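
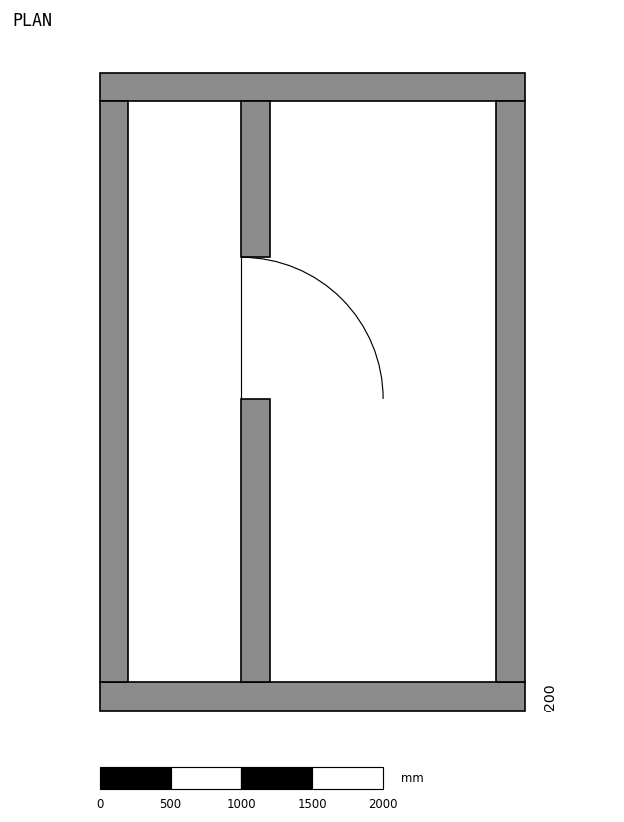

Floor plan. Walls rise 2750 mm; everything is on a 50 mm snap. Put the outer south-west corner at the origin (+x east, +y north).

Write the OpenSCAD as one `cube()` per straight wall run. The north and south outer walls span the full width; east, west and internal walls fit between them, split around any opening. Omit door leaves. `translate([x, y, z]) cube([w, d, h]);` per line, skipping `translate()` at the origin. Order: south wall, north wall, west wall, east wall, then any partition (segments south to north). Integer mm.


cube([3000, 200, 2750]);
translate([0, 4300, 0]) cube([3000, 200, 2750]);
translate([0, 200, 0]) cube([200, 4100, 2750]);
translate([2800, 200, 0]) cube([200, 4100, 2750]);
translate([1000, 200, 0]) cube([200, 2000, 2750]);
translate([1000, 3200, 0]) cube([200, 1100, 2750]);


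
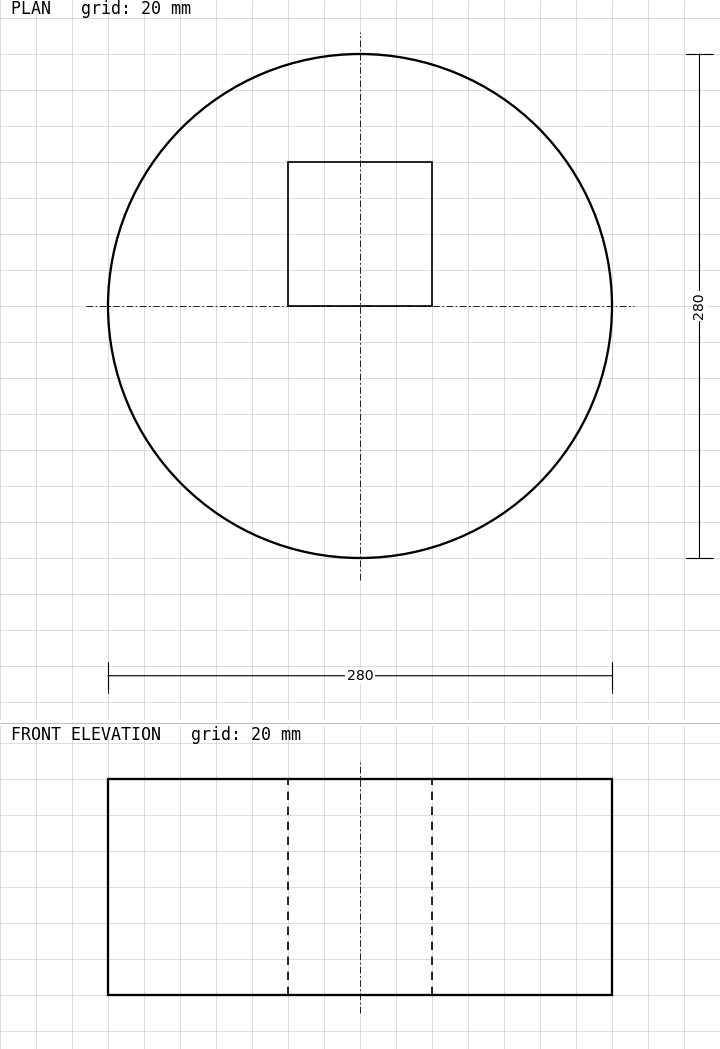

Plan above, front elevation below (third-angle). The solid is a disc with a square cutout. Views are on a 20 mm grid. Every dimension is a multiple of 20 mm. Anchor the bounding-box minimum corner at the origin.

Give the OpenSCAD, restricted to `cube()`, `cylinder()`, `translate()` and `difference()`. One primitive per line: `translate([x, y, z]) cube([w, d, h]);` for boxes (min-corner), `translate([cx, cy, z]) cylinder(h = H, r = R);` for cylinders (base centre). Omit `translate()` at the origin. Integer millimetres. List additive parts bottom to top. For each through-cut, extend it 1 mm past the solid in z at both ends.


difference() {
  translate([140, 140, 0]) cylinder(h = 120, r = 140);
  translate([100, 140, -1]) cube([80, 80, 122]);
}


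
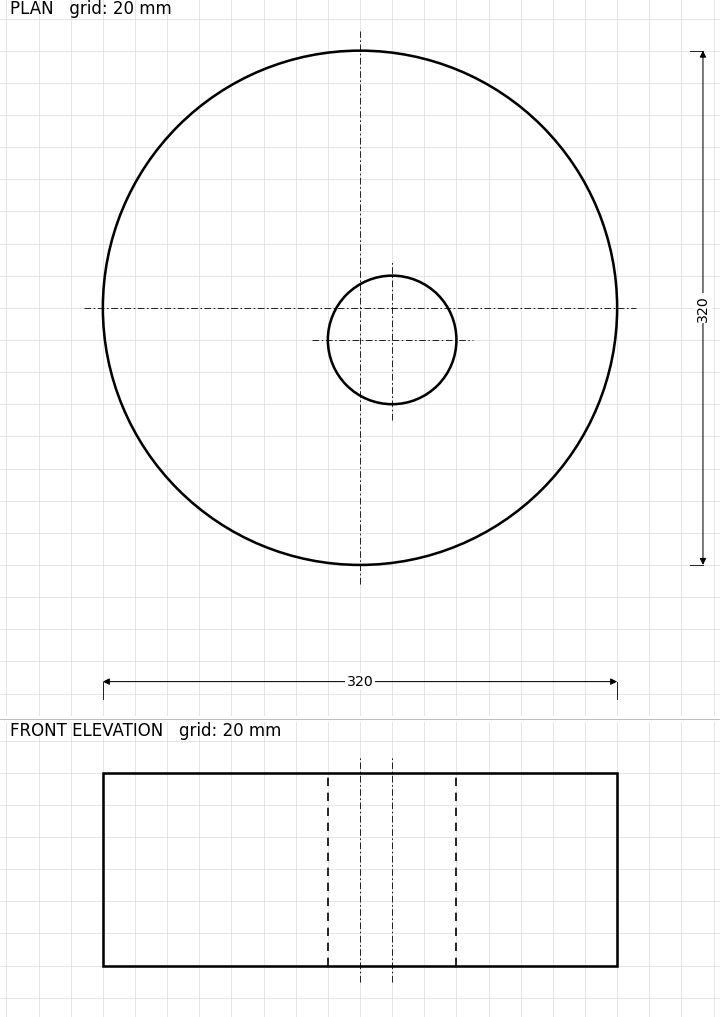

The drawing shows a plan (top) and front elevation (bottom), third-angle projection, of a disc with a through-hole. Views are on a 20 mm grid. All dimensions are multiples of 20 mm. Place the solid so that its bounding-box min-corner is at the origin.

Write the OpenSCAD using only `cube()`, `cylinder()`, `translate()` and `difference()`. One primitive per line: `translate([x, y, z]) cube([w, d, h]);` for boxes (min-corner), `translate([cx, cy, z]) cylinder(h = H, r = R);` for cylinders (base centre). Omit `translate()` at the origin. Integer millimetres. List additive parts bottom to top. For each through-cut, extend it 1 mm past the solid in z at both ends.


difference() {
  translate([160, 160, 0]) cylinder(h = 120, r = 160);
  translate([180, 140, -1]) cylinder(h = 122, r = 40);
}


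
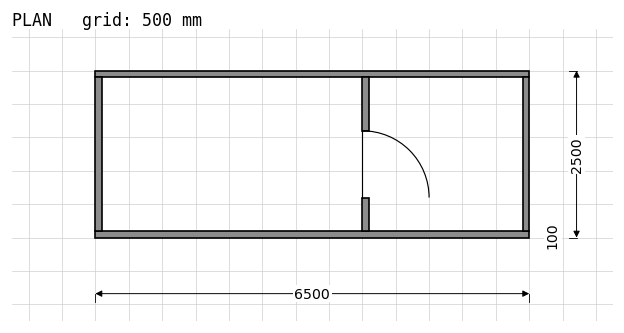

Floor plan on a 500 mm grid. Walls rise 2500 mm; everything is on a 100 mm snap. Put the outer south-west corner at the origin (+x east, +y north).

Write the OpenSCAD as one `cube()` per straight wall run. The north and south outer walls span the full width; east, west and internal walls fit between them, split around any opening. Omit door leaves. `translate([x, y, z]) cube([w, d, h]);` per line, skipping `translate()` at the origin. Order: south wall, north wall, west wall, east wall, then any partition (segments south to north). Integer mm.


cube([6500, 100, 2500]);
translate([0, 2400, 0]) cube([6500, 100, 2500]);
translate([0, 100, 0]) cube([100, 2300, 2500]);
translate([6400, 100, 0]) cube([100, 2300, 2500]);
translate([4000, 100, 0]) cube([100, 500, 2500]);
translate([4000, 1600, 0]) cube([100, 800, 2500]);


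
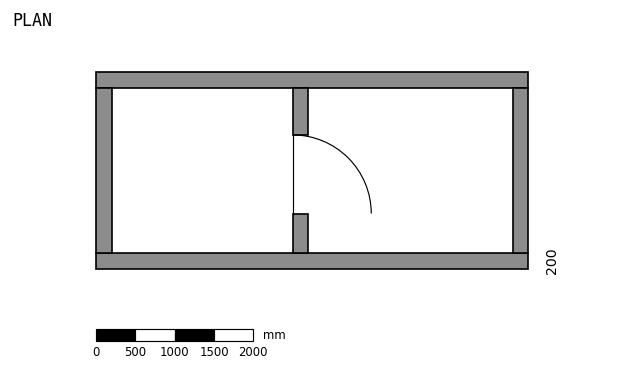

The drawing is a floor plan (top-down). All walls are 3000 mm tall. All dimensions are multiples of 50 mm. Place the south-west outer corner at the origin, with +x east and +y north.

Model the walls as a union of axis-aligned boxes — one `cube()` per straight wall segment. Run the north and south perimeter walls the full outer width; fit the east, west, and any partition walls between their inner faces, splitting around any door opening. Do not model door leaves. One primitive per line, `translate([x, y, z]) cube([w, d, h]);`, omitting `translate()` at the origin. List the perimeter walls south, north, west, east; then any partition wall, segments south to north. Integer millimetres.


cube([5500, 200, 3000]);
translate([0, 2300, 0]) cube([5500, 200, 3000]);
translate([0, 200, 0]) cube([200, 2100, 3000]);
translate([5300, 200, 0]) cube([200, 2100, 3000]);
translate([2500, 200, 0]) cube([200, 500, 3000]);
translate([2500, 1700, 0]) cube([200, 600, 3000]);


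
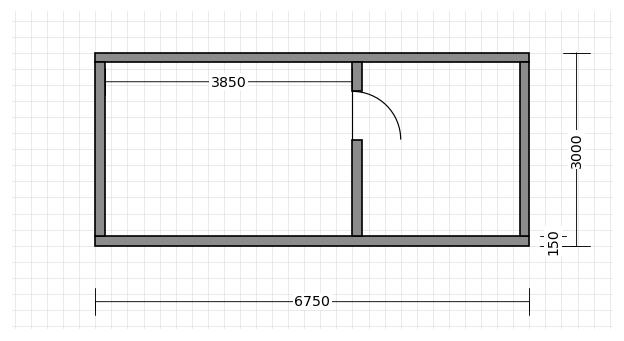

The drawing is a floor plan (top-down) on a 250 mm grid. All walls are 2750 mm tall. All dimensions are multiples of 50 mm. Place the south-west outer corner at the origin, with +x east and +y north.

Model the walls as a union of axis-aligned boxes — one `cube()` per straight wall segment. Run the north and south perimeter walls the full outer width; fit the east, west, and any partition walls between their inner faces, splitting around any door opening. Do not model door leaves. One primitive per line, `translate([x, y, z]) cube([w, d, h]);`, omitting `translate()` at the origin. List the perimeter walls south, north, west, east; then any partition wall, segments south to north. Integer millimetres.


cube([6750, 150, 2750]);
translate([0, 2850, 0]) cube([6750, 150, 2750]);
translate([0, 150, 0]) cube([150, 2700, 2750]);
translate([6600, 150, 0]) cube([150, 2700, 2750]);
translate([4000, 150, 0]) cube([150, 1500, 2750]);
translate([4000, 2400, 0]) cube([150, 450, 2750]);


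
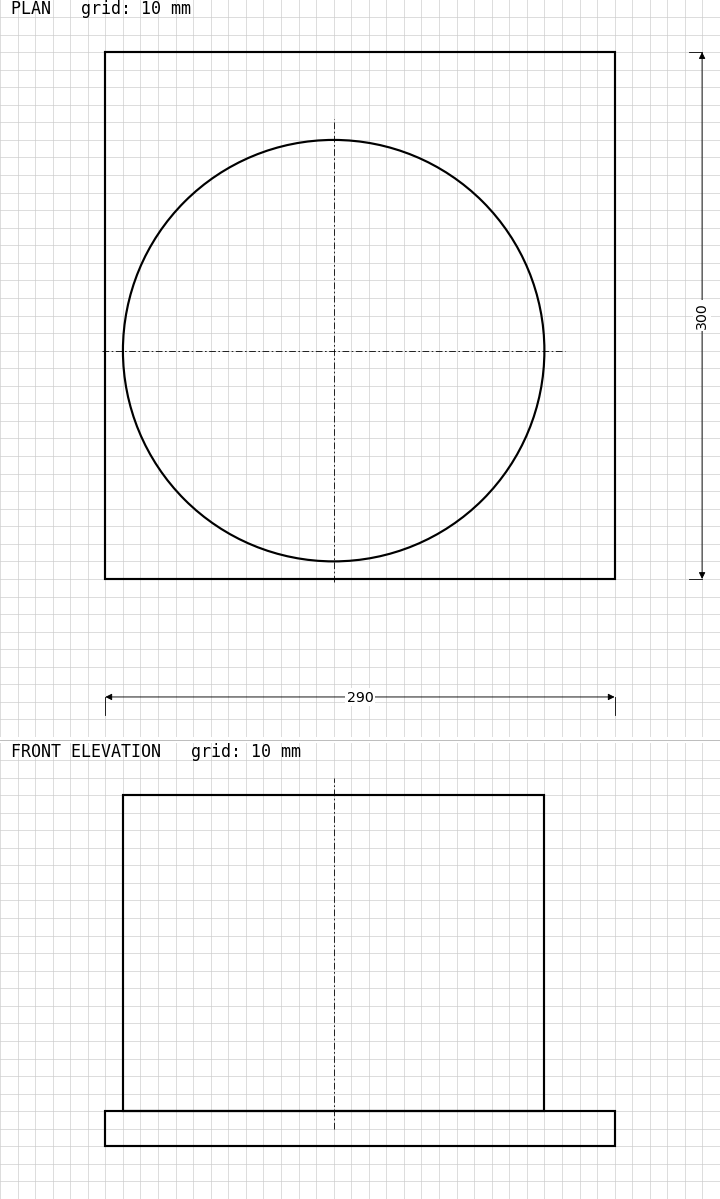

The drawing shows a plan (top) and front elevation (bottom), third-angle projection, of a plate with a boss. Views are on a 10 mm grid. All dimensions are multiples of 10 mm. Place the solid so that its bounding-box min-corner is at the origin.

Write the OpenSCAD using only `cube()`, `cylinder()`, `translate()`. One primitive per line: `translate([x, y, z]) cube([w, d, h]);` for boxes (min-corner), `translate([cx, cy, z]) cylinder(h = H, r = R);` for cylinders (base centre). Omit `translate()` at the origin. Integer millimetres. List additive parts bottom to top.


cube([290, 300, 20]);
translate([130, 130, 20]) cylinder(h = 180, r = 120);


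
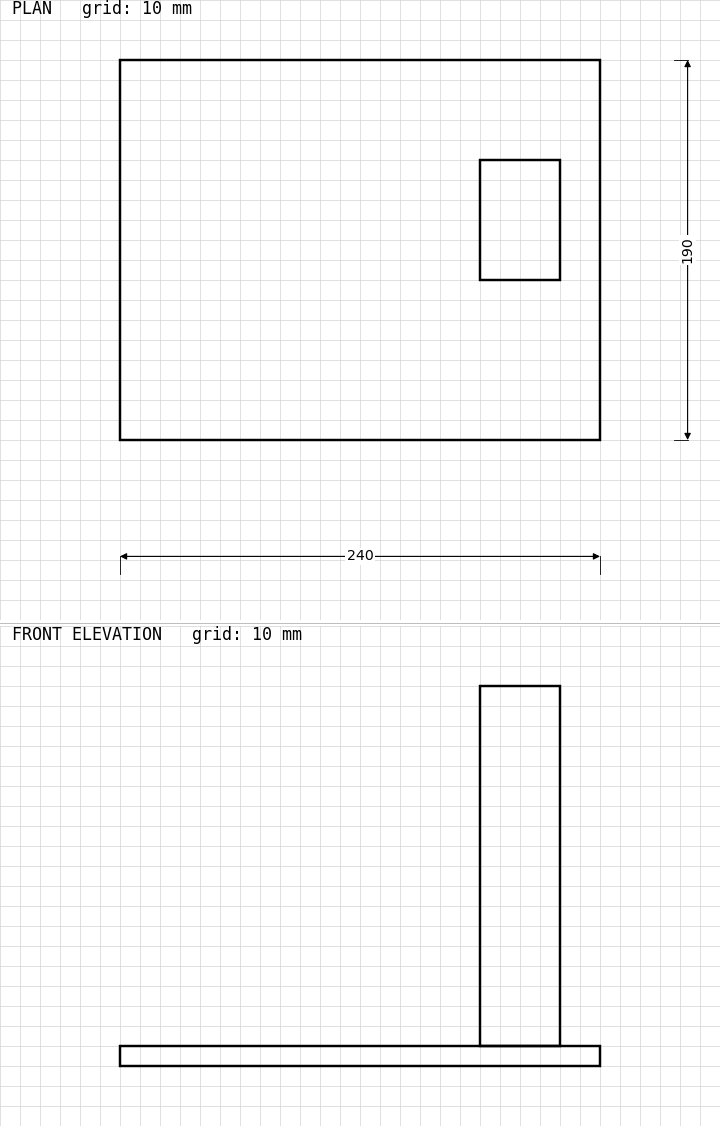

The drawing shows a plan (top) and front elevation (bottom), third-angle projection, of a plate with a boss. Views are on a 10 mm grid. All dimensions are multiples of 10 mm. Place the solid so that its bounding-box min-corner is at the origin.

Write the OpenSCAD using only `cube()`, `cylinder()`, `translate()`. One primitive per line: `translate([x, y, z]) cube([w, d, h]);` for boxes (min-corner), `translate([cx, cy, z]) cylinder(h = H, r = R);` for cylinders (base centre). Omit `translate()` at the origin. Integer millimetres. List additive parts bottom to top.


cube([240, 190, 10]);
translate([180, 80, 10]) cube([40, 60, 180]);


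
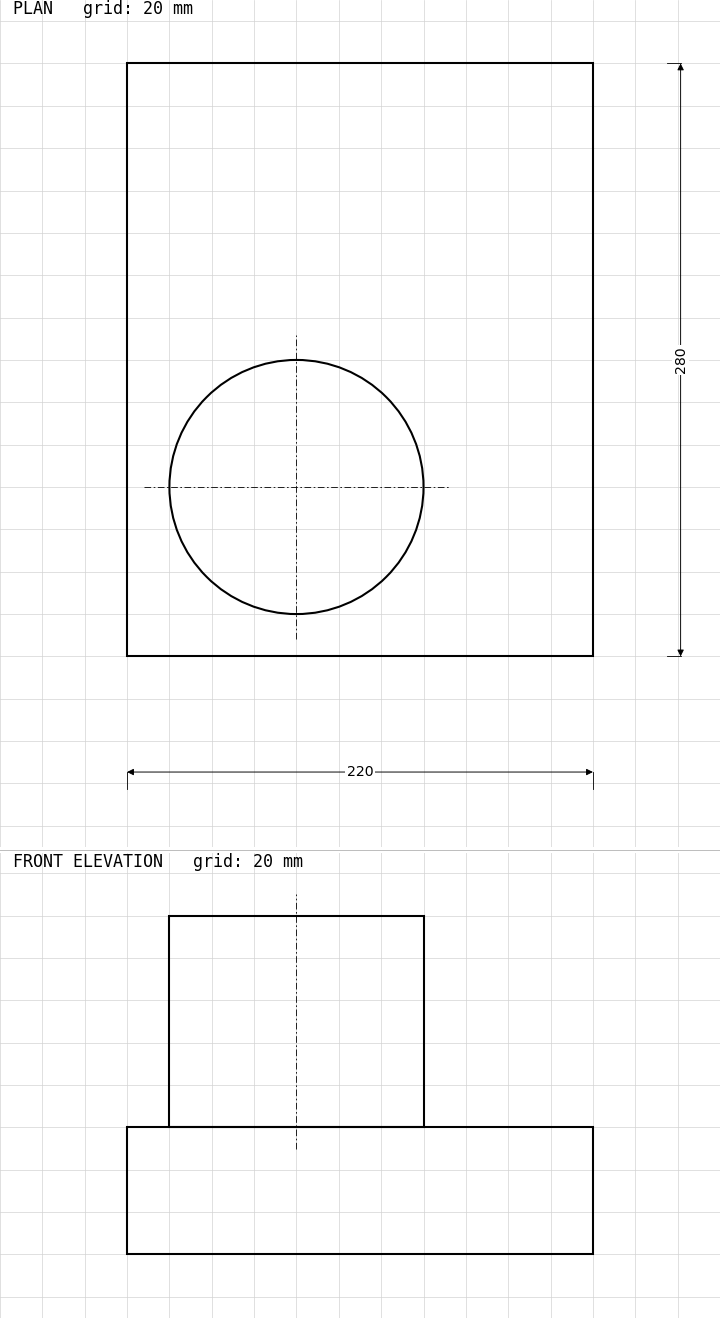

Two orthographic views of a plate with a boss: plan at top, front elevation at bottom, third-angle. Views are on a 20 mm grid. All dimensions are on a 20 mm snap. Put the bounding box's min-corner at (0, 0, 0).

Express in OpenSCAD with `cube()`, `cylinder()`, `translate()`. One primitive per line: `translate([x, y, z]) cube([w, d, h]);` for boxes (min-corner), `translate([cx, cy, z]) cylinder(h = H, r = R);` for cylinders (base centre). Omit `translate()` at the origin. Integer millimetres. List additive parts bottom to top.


cube([220, 280, 60]);
translate([80, 80, 60]) cylinder(h = 100, r = 60);


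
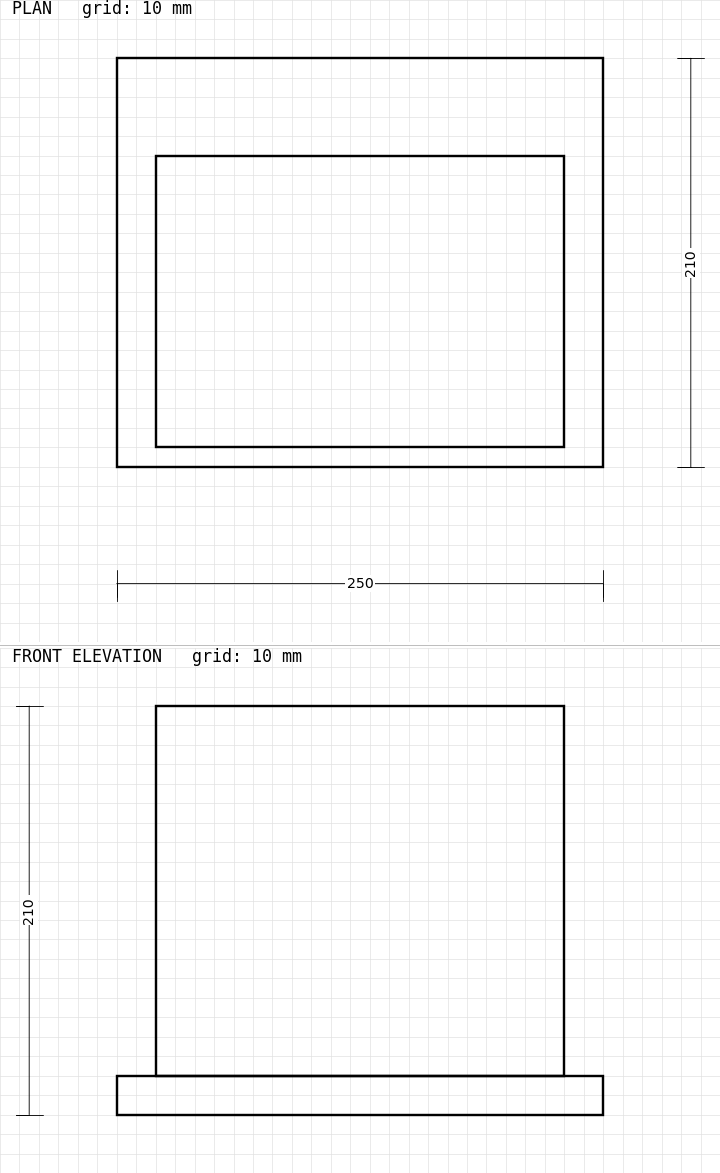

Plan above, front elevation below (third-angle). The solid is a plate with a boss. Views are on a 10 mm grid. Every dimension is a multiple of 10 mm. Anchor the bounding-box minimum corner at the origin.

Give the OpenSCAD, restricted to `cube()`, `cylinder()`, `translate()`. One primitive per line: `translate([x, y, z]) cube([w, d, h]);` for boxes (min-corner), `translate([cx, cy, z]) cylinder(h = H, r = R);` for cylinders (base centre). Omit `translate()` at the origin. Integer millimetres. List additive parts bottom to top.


cube([250, 210, 20]);
translate([20, 10, 20]) cube([210, 150, 190]);


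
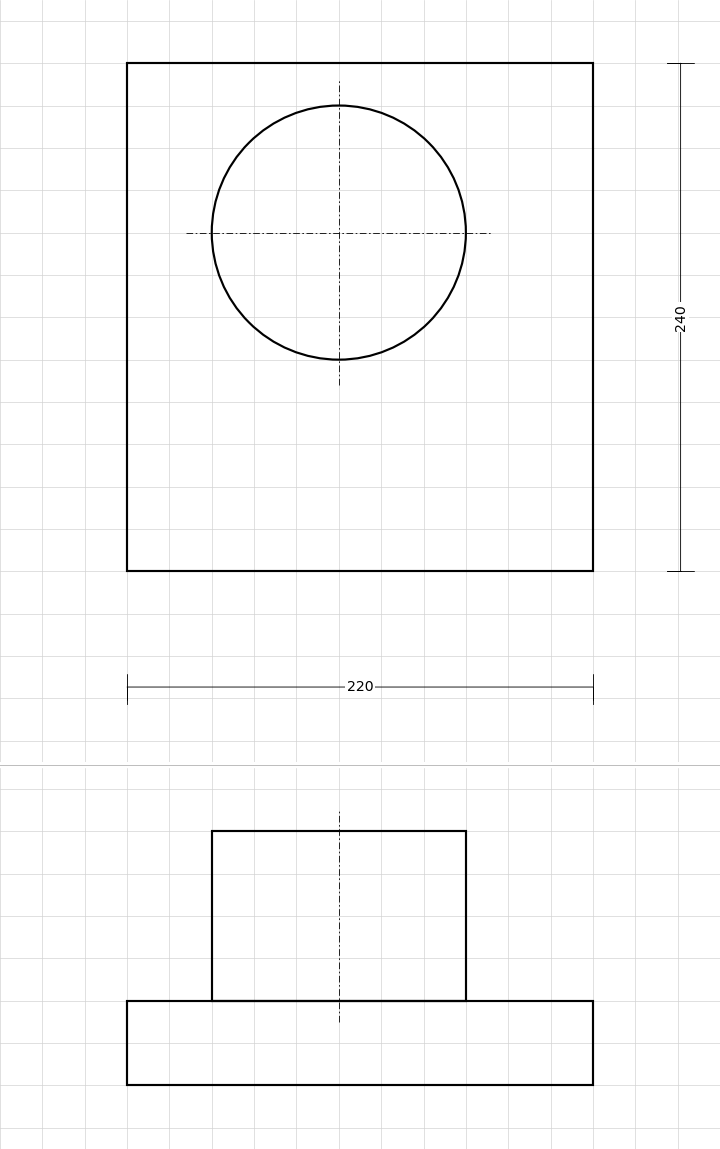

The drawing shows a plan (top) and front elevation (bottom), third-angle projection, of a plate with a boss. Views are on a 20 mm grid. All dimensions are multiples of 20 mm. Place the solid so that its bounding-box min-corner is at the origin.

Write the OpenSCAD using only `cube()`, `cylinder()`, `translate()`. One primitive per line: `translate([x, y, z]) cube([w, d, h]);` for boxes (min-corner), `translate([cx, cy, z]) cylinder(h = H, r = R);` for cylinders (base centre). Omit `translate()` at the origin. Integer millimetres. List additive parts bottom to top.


cube([220, 240, 40]);
translate([100, 160, 40]) cylinder(h = 80, r = 60);


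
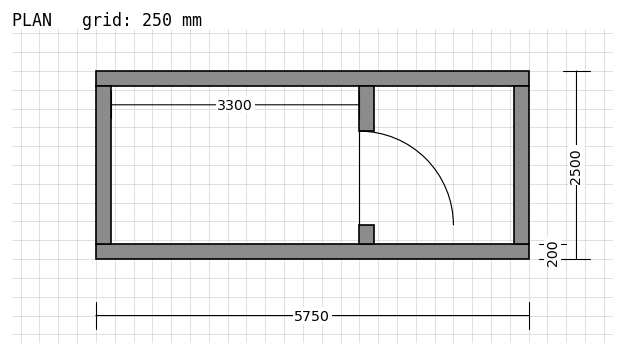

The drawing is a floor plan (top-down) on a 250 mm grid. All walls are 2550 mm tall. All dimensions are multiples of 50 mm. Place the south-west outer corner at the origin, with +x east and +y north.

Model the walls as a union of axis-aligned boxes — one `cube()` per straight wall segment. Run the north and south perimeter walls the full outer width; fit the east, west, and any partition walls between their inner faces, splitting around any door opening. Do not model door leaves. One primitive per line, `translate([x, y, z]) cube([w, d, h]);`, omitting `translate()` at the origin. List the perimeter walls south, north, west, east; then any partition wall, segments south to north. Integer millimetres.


cube([5750, 200, 2550]);
translate([0, 2300, 0]) cube([5750, 200, 2550]);
translate([0, 200, 0]) cube([200, 2100, 2550]);
translate([5550, 200, 0]) cube([200, 2100, 2550]);
translate([3500, 200, 0]) cube([200, 250, 2550]);
translate([3500, 1700, 0]) cube([200, 600, 2550]);


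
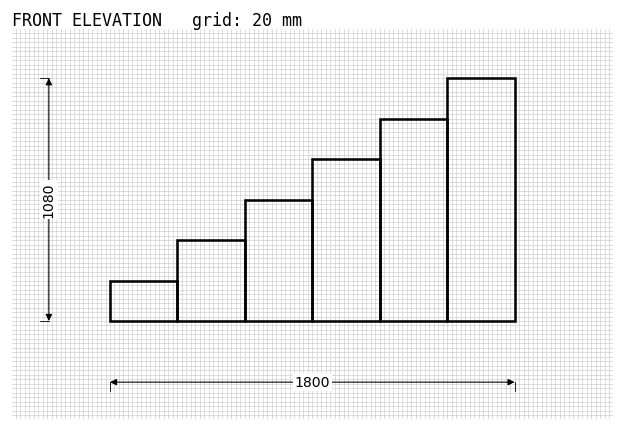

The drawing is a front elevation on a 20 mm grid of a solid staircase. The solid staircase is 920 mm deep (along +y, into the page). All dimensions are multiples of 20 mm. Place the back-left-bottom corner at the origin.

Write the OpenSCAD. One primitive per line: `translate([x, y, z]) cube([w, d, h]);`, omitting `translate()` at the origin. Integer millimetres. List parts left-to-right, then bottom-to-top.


cube([300, 920, 180]);
translate([300, 0, 0]) cube([300, 920, 360]);
translate([600, 0, 0]) cube([300, 920, 540]);
translate([900, 0, 0]) cube([300, 920, 720]);
translate([1200, 0, 0]) cube([300, 920, 900]);
translate([1500, 0, 0]) cube([300, 920, 1080]);


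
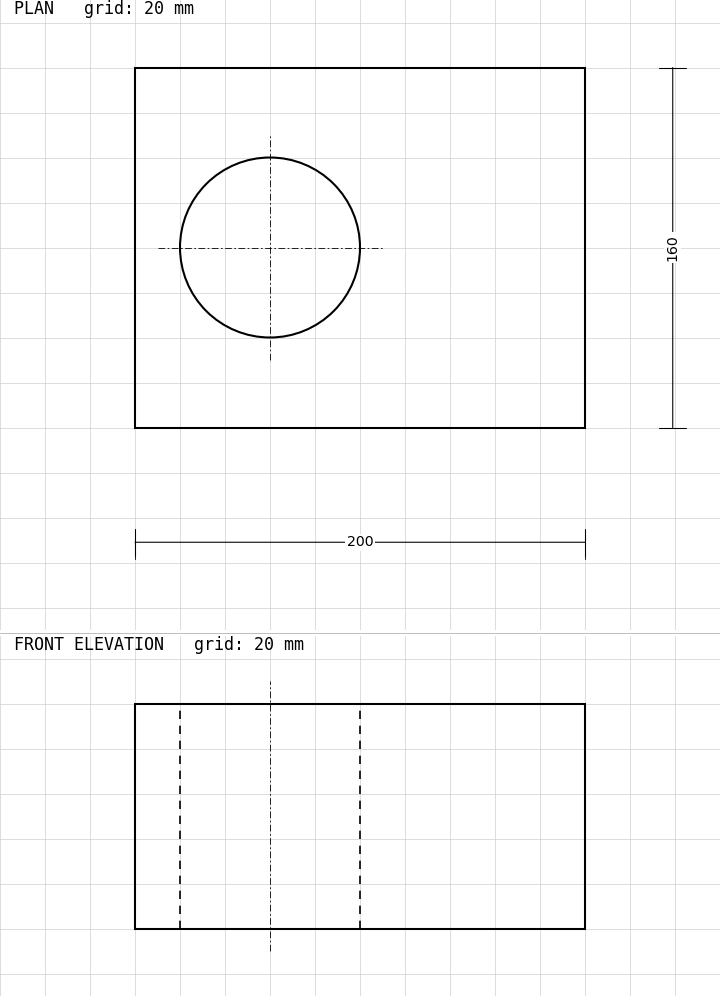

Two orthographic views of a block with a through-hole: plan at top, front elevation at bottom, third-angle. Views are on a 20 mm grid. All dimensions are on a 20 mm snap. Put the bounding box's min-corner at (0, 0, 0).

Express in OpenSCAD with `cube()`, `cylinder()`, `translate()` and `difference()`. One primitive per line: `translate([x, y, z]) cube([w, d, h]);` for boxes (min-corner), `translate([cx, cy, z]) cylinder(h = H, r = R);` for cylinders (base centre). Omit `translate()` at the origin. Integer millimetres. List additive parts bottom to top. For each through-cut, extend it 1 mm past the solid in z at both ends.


difference() {
  cube([200, 160, 100]);
  translate([60, 80, -1]) cylinder(h = 102, r = 40);
}


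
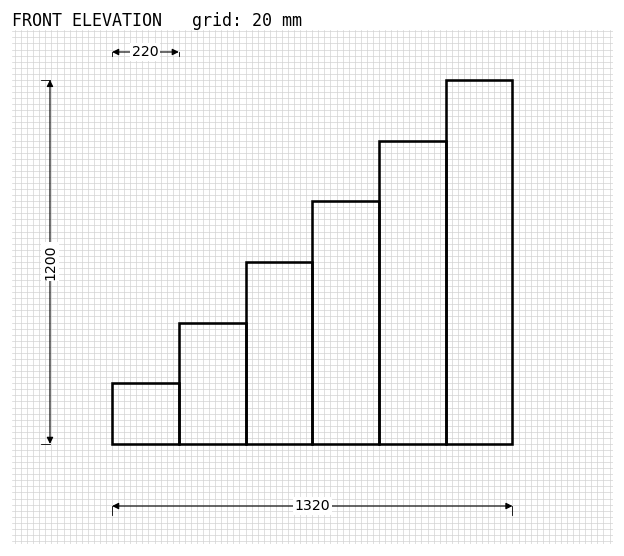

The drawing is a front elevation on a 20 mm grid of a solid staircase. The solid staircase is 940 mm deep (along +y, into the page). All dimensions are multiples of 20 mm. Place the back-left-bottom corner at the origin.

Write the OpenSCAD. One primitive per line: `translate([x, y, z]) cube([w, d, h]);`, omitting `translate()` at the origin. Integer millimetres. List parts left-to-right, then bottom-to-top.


cube([220, 940, 200]);
translate([220, 0, 0]) cube([220, 940, 400]);
translate([440, 0, 0]) cube([220, 940, 600]);
translate([660, 0, 0]) cube([220, 940, 800]);
translate([880, 0, 0]) cube([220, 940, 1000]);
translate([1100, 0, 0]) cube([220, 940, 1200]);


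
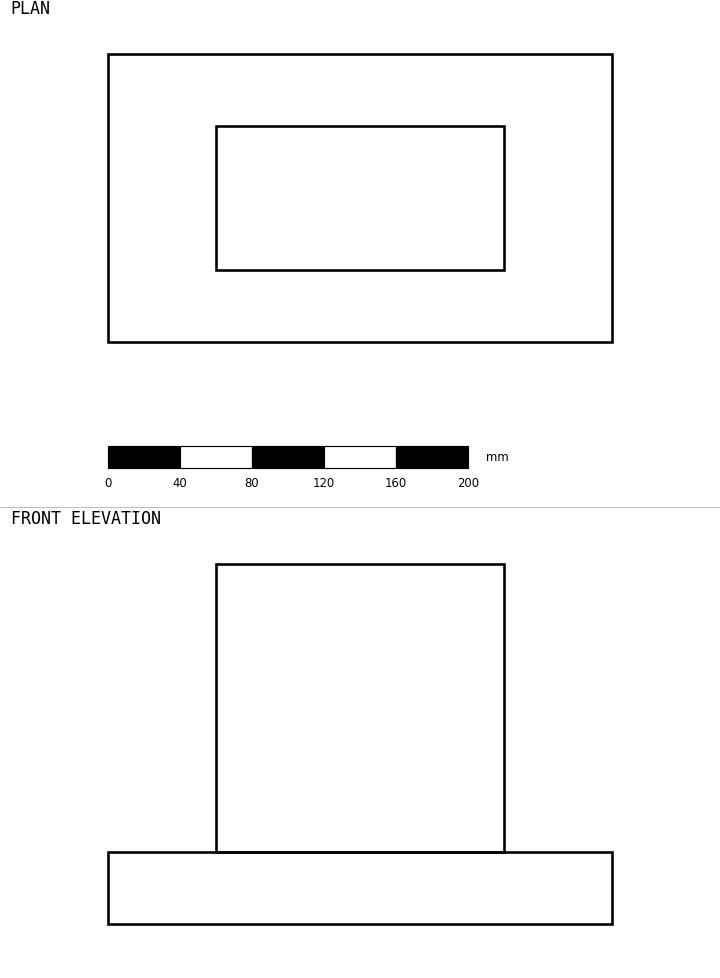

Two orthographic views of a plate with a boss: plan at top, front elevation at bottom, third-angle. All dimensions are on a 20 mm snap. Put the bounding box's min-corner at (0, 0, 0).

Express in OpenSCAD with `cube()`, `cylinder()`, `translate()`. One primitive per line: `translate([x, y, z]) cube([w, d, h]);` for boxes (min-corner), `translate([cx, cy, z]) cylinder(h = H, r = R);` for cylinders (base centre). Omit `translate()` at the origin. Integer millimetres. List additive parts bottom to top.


cube([280, 160, 40]);
translate([60, 40, 40]) cube([160, 80, 160]);


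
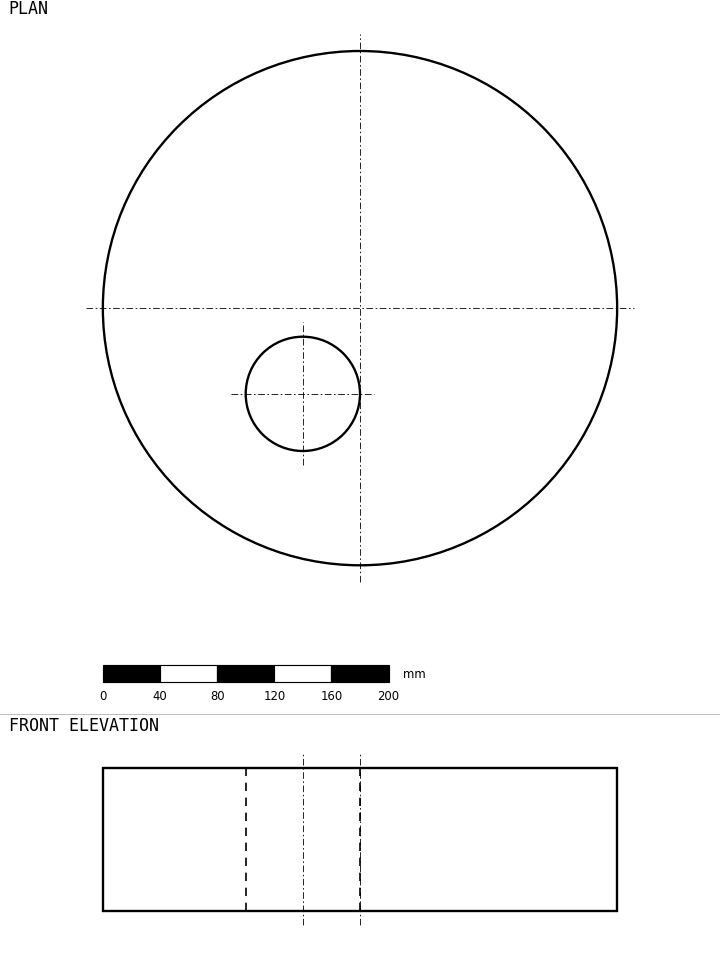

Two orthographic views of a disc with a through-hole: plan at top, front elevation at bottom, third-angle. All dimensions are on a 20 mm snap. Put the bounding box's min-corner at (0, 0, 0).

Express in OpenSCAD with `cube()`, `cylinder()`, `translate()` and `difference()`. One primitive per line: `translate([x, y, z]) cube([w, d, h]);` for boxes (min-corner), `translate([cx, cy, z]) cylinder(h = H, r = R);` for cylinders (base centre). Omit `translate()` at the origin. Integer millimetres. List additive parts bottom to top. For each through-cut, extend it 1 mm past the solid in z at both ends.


difference() {
  translate([180, 180, 0]) cylinder(h = 100, r = 180);
  translate([140, 120, -1]) cylinder(h = 102, r = 40);
}


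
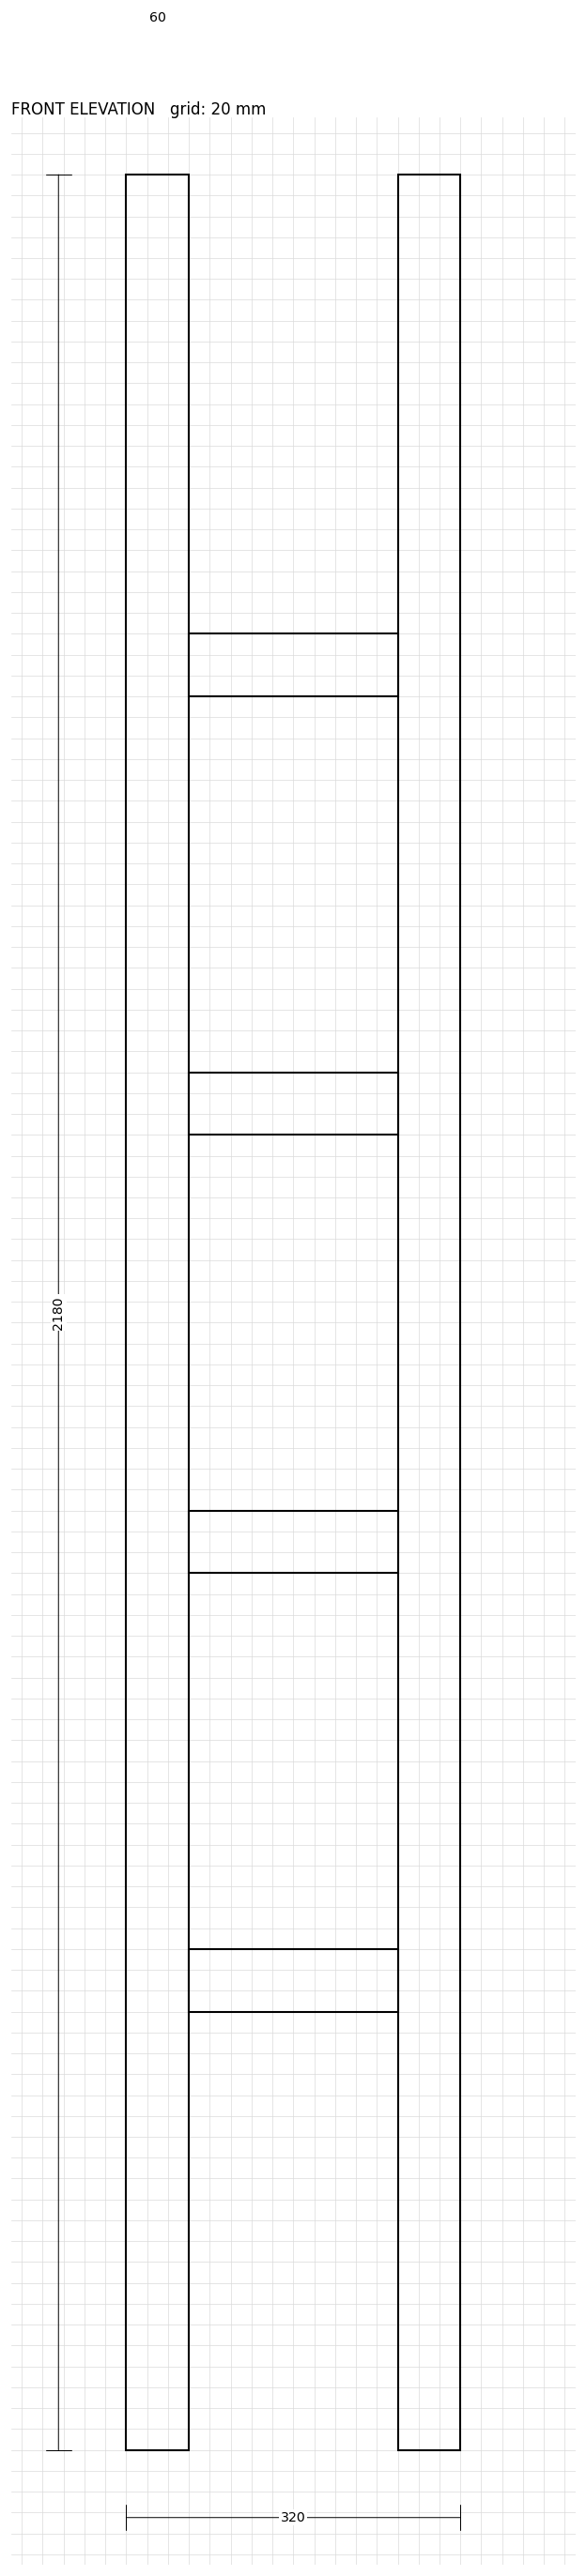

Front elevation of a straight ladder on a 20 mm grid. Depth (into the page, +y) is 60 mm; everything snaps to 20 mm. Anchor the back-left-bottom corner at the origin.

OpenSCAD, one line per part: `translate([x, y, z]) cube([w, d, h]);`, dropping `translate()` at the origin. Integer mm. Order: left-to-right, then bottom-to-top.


cube([60, 60, 2180]);
translate([60, 0, 420]) cube([200, 60, 60]);
translate([60, 0, 840]) cube([200, 60, 60]);
translate([60, 0, 1260]) cube([200, 60, 60]);
translate([60, 0, 1680]) cube([200, 60, 60]);
translate([260, 0, 0]) cube([60, 60, 2180]);


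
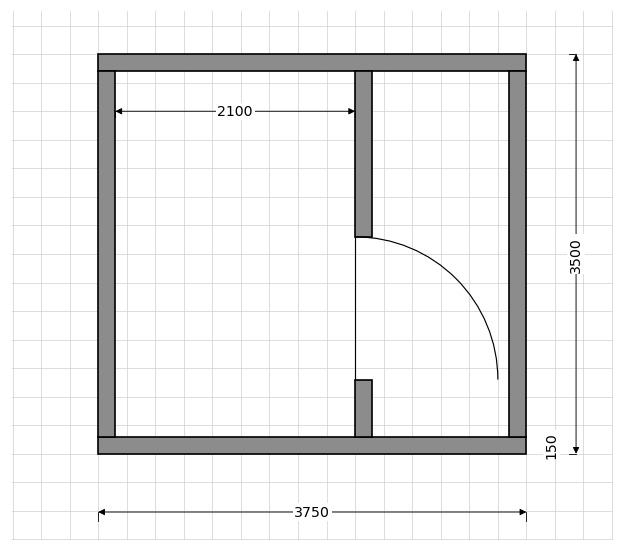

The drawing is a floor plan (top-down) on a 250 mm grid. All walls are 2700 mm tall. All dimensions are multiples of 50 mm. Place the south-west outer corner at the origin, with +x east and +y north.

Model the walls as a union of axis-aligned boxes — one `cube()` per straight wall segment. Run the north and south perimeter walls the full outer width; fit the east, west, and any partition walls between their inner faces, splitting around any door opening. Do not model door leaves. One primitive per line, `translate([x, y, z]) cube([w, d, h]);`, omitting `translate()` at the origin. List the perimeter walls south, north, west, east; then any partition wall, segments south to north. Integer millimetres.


cube([3750, 150, 2700]);
translate([0, 3350, 0]) cube([3750, 150, 2700]);
translate([0, 150, 0]) cube([150, 3200, 2700]);
translate([3600, 150, 0]) cube([150, 3200, 2700]);
translate([2250, 150, 0]) cube([150, 500, 2700]);
translate([2250, 1900, 0]) cube([150, 1450, 2700]);


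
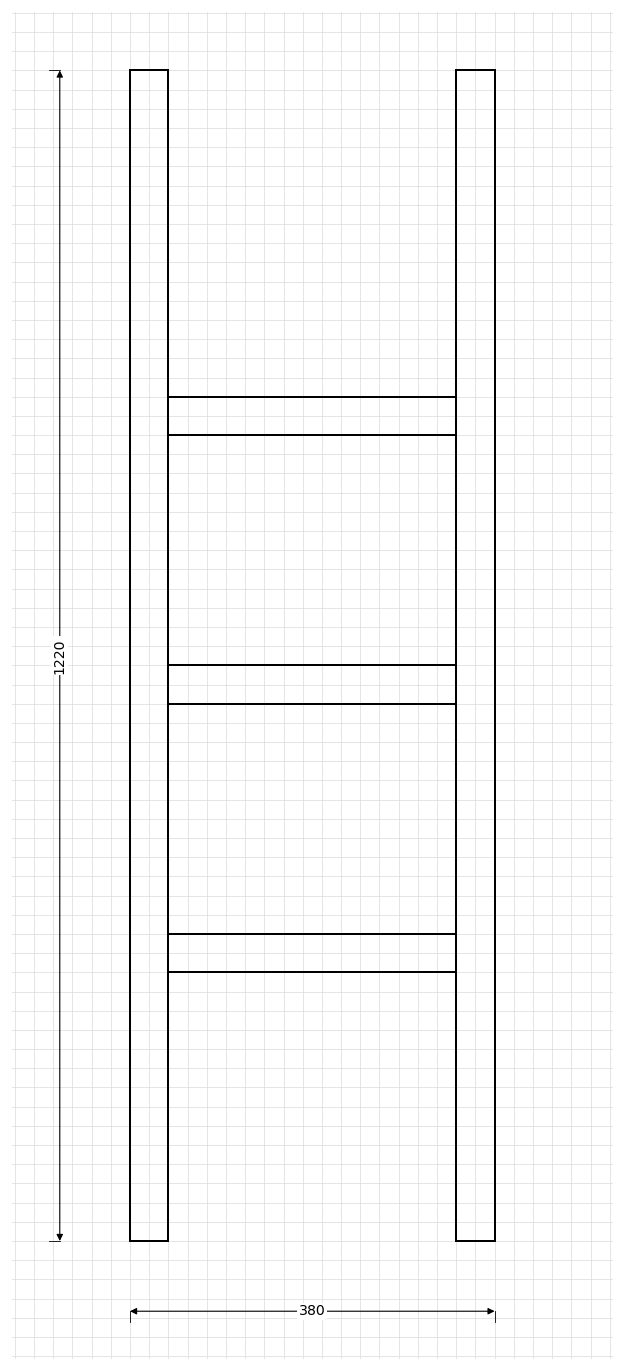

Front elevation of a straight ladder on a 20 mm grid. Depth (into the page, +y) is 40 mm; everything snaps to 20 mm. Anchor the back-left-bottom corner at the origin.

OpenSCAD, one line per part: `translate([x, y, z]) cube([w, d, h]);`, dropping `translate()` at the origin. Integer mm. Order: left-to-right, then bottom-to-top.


cube([40, 40, 1220]);
translate([40, 0, 280]) cube([300, 40, 40]);
translate([40, 0, 560]) cube([300, 40, 40]);
translate([40, 0, 840]) cube([300, 40, 40]);
translate([340, 0, 0]) cube([40, 40, 1220]);


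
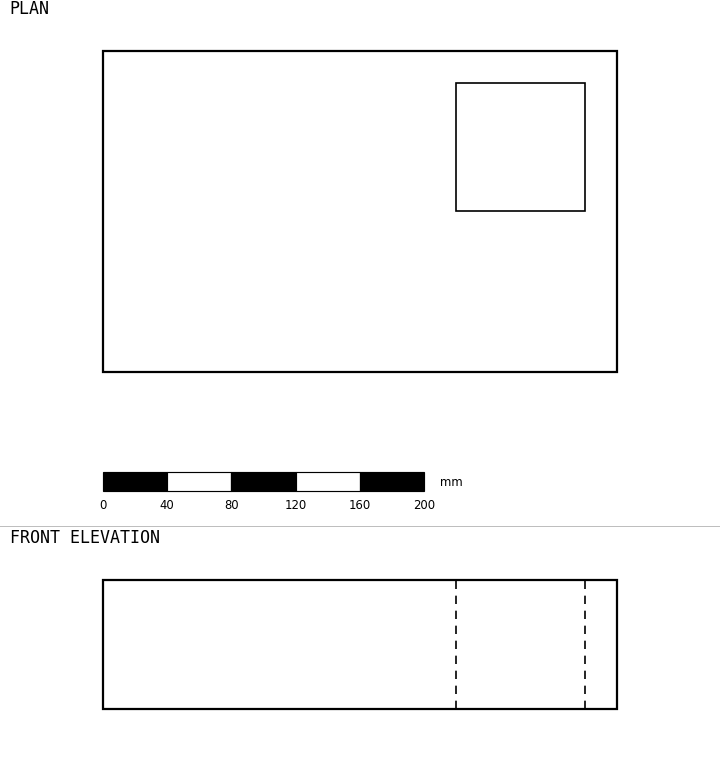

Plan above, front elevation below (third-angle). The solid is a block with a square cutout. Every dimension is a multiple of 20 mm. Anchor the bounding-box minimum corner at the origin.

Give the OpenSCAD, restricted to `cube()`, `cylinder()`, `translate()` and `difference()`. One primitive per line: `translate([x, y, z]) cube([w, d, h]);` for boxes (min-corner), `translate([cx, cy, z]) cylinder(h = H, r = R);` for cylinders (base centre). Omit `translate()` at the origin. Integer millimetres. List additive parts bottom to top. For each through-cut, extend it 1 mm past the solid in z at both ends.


difference() {
  cube([320, 200, 80]);
  translate([220, 100, -1]) cube([80, 80, 82]);
}


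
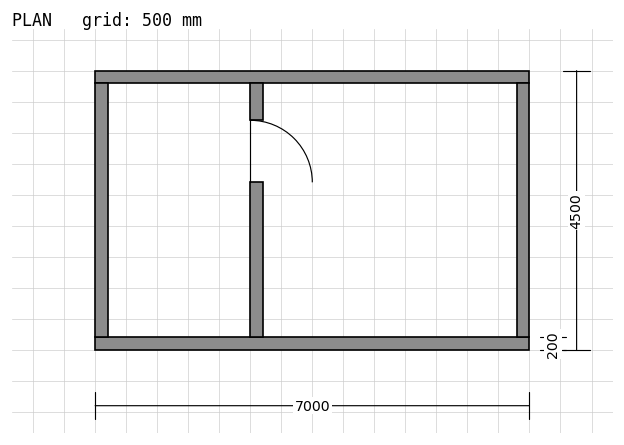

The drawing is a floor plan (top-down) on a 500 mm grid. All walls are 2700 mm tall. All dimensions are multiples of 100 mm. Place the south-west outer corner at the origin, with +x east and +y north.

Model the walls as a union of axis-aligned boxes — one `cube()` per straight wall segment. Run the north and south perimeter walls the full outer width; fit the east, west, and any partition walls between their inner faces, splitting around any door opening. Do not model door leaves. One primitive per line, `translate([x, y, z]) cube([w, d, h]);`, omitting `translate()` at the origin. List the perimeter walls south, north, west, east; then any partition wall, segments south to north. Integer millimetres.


cube([7000, 200, 2700]);
translate([0, 4300, 0]) cube([7000, 200, 2700]);
translate([0, 200, 0]) cube([200, 4100, 2700]);
translate([6800, 200, 0]) cube([200, 4100, 2700]);
translate([2500, 200, 0]) cube([200, 2500, 2700]);
translate([2500, 3700, 0]) cube([200, 600, 2700]);


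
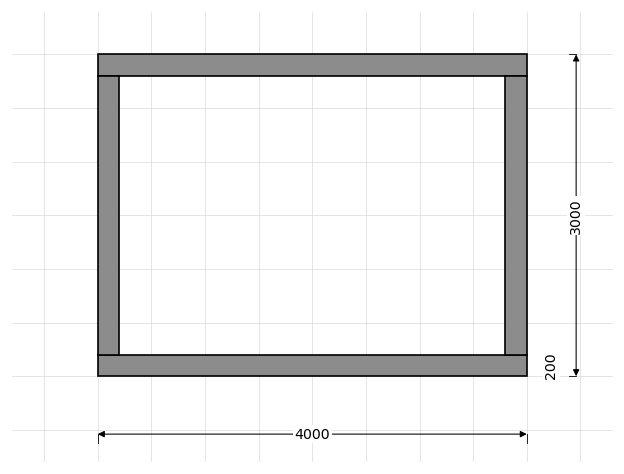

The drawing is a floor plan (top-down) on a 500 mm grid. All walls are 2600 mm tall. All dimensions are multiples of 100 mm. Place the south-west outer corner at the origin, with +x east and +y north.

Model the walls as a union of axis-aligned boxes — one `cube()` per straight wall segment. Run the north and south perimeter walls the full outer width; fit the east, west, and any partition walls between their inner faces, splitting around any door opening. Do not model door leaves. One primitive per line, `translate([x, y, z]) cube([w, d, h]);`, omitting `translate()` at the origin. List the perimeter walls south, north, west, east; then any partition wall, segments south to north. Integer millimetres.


cube([4000, 200, 2600]);
translate([0, 2800, 0]) cube([4000, 200, 2600]);
translate([0, 200, 0]) cube([200, 2600, 2600]);
translate([3800, 200, 0]) cube([200, 2600, 2600]);


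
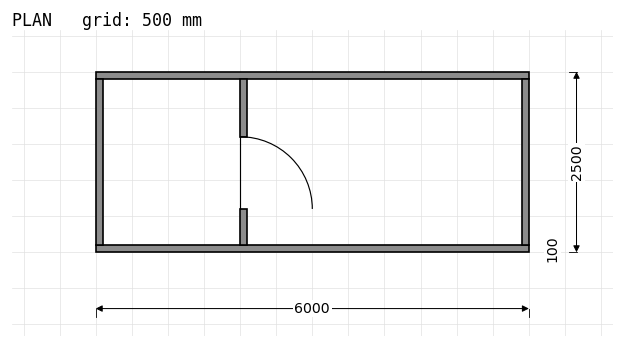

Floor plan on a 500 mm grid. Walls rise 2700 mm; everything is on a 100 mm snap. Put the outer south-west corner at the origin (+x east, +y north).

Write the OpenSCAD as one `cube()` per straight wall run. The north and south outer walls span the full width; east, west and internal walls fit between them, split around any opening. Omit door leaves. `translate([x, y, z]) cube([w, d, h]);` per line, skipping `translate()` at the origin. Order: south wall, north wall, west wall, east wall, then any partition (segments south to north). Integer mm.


cube([6000, 100, 2700]);
translate([0, 2400, 0]) cube([6000, 100, 2700]);
translate([0, 100, 0]) cube([100, 2300, 2700]);
translate([5900, 100, 0]) cube([100, 2300, 2700]);
translate([2000, 100, 0]) cube([100, 500, 2700]);
translate([2000, 1600, 0]) cube([100, 800, 2700]);


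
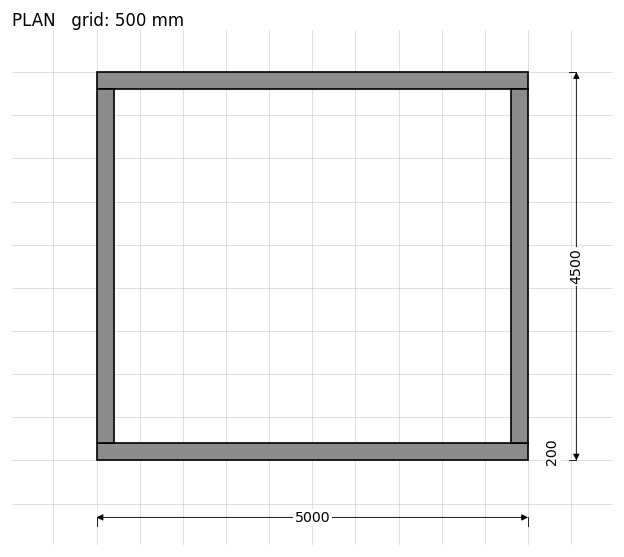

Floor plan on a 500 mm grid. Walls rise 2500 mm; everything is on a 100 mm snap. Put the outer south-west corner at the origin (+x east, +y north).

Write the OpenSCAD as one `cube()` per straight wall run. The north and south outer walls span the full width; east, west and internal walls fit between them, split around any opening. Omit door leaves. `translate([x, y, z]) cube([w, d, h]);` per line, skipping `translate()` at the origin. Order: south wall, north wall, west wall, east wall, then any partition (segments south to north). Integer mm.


cube([5000, 200, 2500]);
translate([0, 4300, 0]) cube([5000, 200, 2500]);
translate([0, 200, 0]) cube([200, 4100, 2500]);
translate([4800, 200, 0]) cube([200, 4100, 2500]);


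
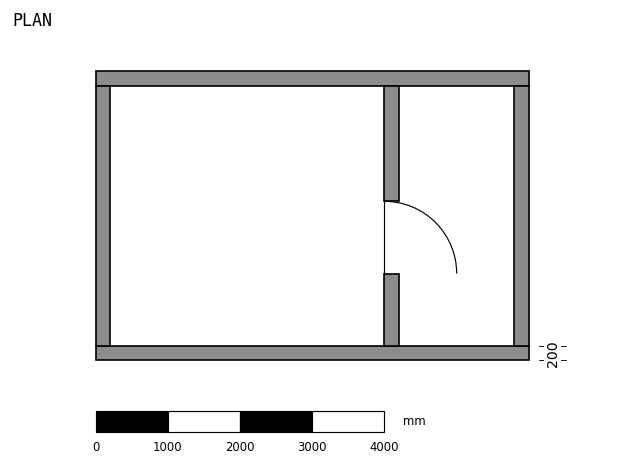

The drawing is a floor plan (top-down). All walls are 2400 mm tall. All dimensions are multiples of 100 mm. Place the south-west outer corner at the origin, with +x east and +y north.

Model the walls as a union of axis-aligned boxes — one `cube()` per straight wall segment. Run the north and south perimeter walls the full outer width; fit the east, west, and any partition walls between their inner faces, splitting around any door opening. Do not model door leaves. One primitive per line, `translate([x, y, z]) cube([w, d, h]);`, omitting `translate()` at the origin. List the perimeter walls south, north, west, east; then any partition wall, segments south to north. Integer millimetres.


cube([6000, 200, 2400]);
translate([0, 3800, 0]) cube([6000, 200, 2400]);
translate([0, 200, 0]) cube([200, 3600, 2400]);
translate([5800, 200, 0]) cube([200, 3600, 2400]);
translate([4000, 200, 0]) cube([200, 1000, 2400]);
translate([4000, 2200, 0]) cube([200, 1600, 2400]);


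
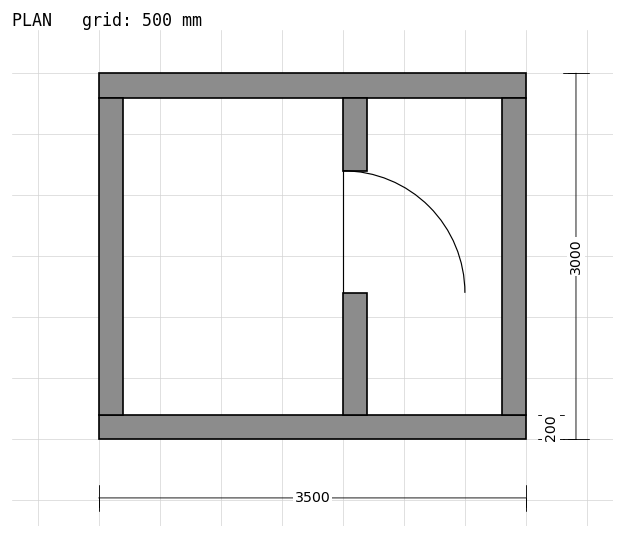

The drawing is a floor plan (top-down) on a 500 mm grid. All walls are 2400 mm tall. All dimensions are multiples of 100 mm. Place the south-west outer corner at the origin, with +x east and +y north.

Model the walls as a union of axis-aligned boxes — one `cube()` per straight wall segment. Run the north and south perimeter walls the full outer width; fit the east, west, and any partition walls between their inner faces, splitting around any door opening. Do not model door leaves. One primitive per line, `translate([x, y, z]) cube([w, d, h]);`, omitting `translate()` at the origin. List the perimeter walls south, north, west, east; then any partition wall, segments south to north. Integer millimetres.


cube([3500, 200, 2400]);
translate([0, 2800, 0]) cube([3500, 200, 2400]);
translate([0, 200, 0]) cube([200, 2600, 2400]);
translate([3300, 200, 0]) cube([200, 2600, 2400]);
translate([2000, 200, 0]) cube([200, 1000, 2400]);
translate([2000, 2200, 0]) cube([200, 600, 2400]);


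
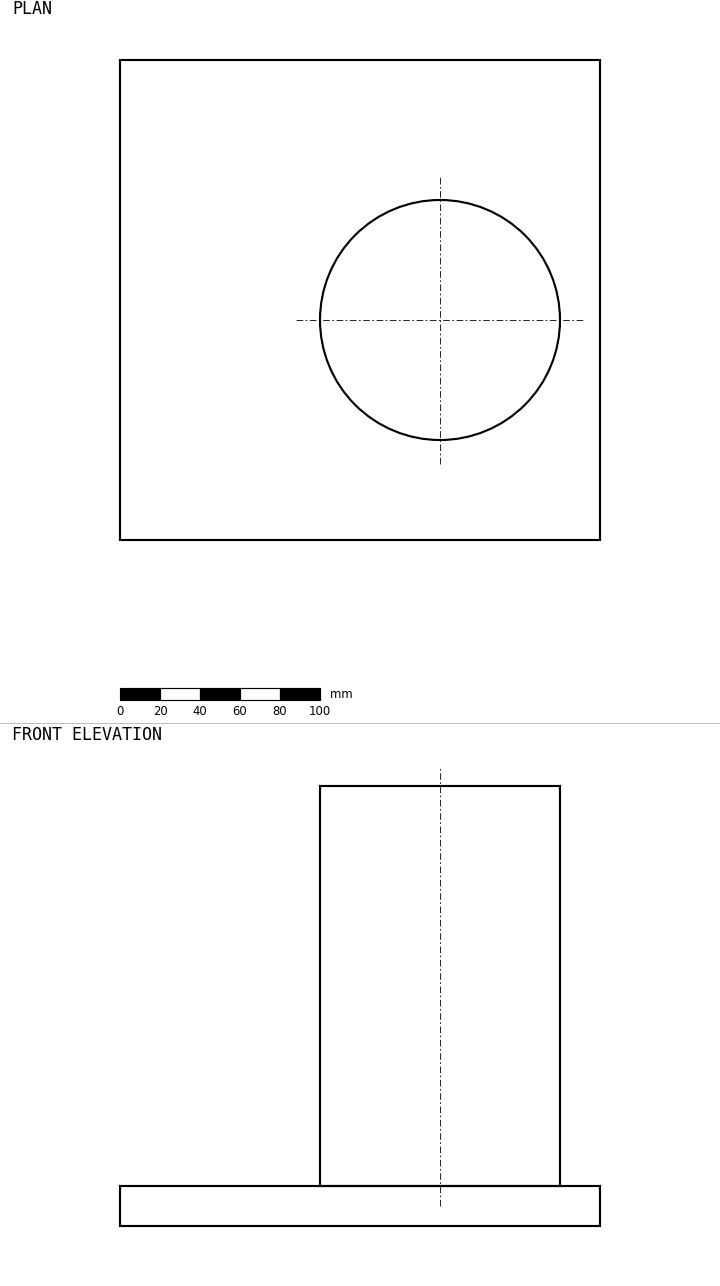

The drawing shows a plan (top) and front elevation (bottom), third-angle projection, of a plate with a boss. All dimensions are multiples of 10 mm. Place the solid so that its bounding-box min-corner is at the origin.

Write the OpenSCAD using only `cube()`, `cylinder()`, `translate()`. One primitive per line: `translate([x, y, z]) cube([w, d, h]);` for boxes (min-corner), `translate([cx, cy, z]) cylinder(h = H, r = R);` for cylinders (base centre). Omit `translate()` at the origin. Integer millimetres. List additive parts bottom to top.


cube([240, 240, 20]);
translate([160, 110, 20]) cylinder(h = 200, r = 60);


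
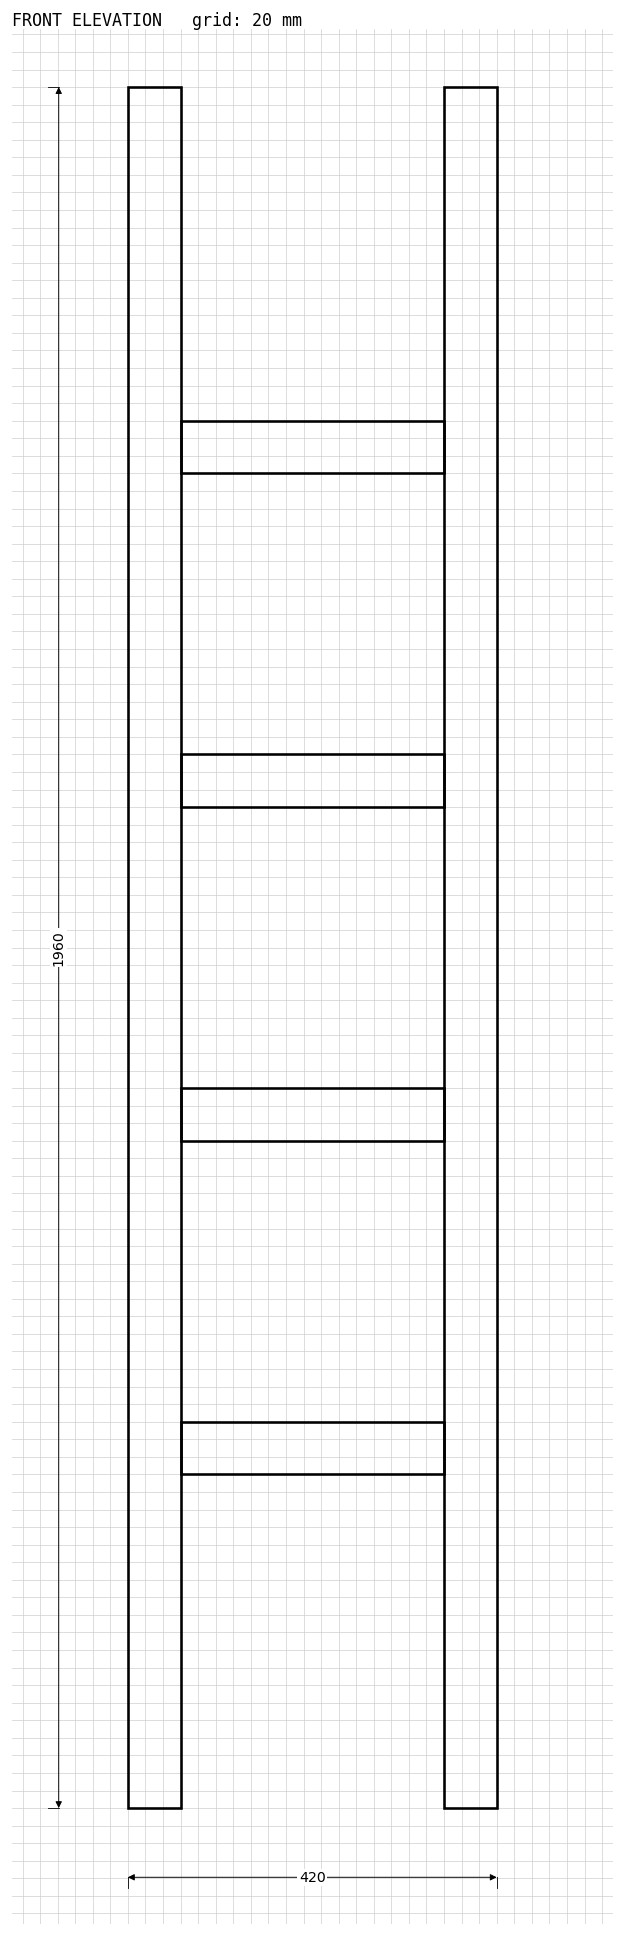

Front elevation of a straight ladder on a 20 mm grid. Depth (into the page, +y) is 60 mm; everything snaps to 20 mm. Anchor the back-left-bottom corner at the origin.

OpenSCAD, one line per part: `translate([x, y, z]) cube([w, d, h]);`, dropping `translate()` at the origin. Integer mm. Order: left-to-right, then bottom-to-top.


cube([60, 60, 1960]);
translate([60, 0, 380]) cube([300, 60, 60]);
translate([60, 0, 760]) cube([300, 60, 60]);
translate([60, 0, 1140]) cube([300, 60, 60]);
translate([60, 0, 1520]) cube([300, 60, 60]);
translate([360, 0, 0]) cube([60, 60, 1960]);


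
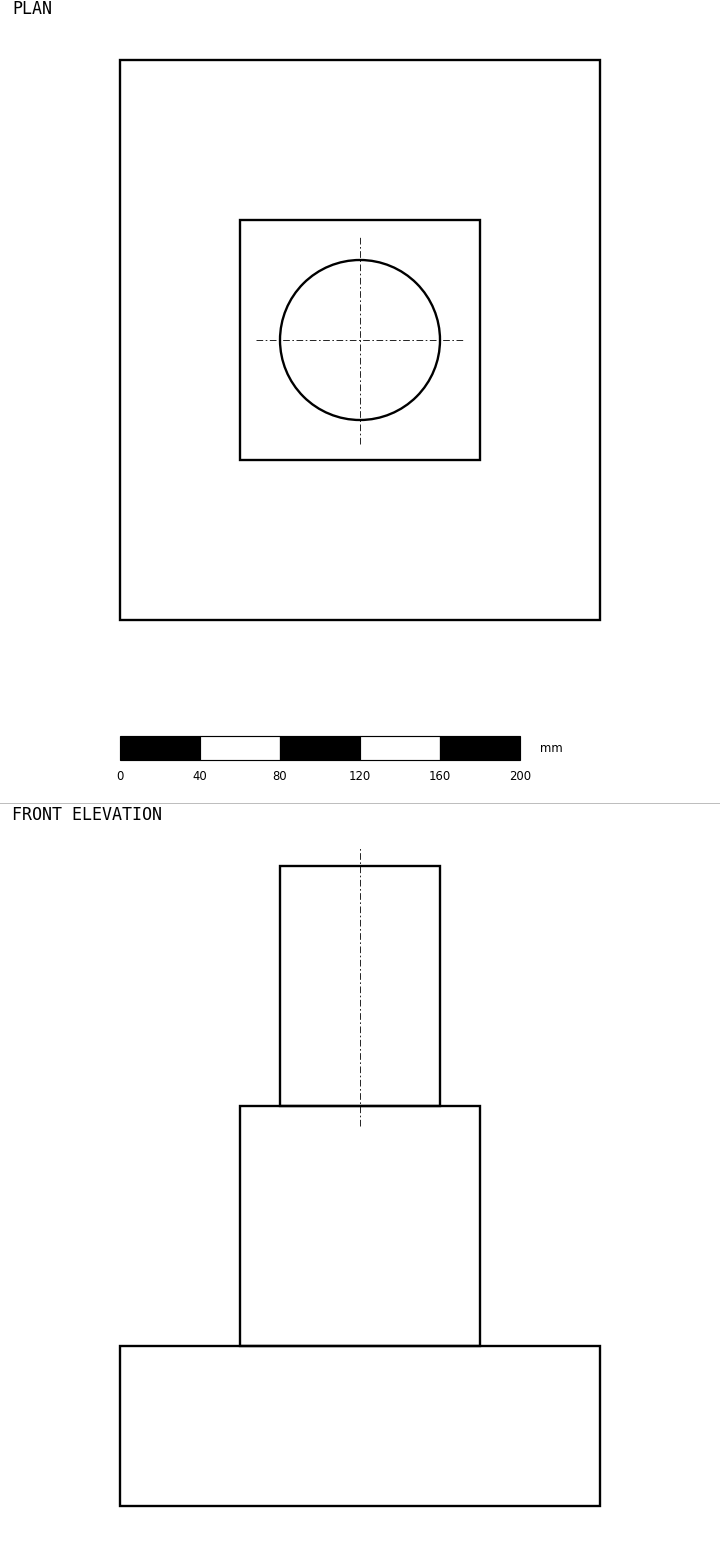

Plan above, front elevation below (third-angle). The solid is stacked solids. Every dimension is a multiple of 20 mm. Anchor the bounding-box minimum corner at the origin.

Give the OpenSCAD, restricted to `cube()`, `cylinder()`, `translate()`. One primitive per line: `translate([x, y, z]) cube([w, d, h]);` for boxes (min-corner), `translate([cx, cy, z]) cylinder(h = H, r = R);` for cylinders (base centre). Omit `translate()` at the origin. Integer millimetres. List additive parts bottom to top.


cube([240, 280, 80]);
translate([60, 80, 80]) cube([120, 120, 120]);
translate([120, 140, 200]) cylinder(h = 120, r = 40);


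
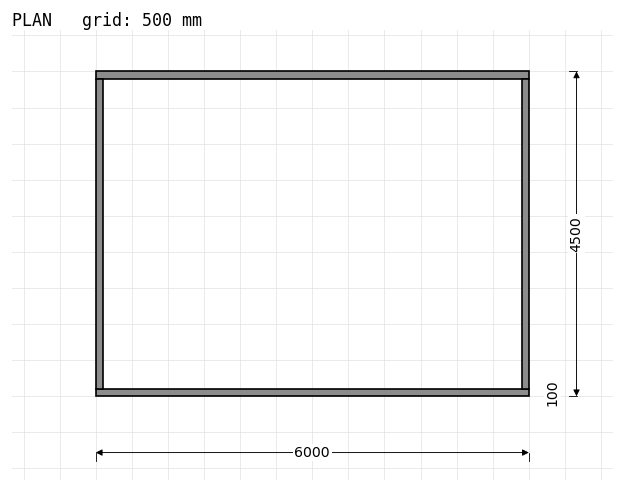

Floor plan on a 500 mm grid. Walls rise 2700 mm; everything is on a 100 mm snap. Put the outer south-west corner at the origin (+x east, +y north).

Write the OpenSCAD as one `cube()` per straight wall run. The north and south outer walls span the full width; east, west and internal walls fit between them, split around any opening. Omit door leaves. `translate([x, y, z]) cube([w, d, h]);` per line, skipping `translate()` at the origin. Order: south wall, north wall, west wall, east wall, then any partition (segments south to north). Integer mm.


cube([6000, 100, 2700]);
translate([0, 4400, 0]) cube([6000, 100, 2700]);
translate([0, 100, 0]) cube([100, 4300, 2700]);
translate([5900, 100, 0]) cube([100, 4300, 2700]);


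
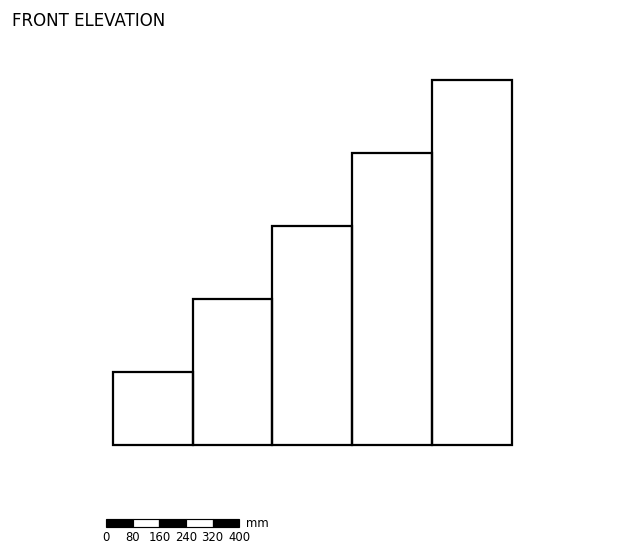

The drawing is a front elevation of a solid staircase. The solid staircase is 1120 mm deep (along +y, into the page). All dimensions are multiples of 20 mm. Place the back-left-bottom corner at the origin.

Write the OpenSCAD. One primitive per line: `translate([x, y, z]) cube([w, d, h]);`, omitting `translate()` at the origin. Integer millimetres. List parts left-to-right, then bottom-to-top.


cube([240, 1120, 220]);
translate([240, 0, 0]) cube([240, 1120, 440]);
translate([480, 0, 0]) cube([240, 1120, 660]);
translate([720, 0, 0]) cube([240, 1120, 880]);
translate([960, 0, 0]) cube([240, 1120, 1100]);


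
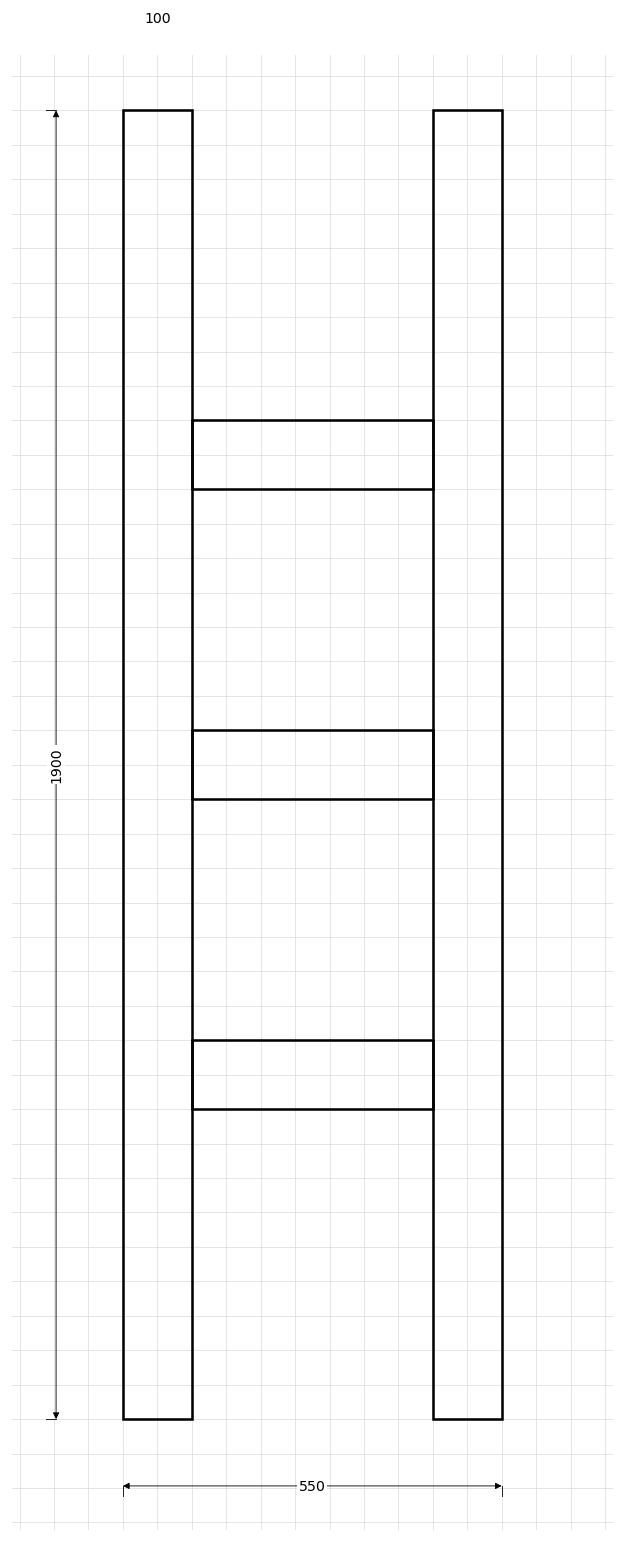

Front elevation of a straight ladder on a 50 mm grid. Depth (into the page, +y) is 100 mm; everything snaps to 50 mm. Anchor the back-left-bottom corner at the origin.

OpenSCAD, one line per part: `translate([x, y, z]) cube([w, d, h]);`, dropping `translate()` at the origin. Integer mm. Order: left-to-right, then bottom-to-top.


cube([100, 100, 1900]);
translate([100, 0, 450]) cube([350, 100, 100]);
translate([100, 0, 900]) cube([350, 100, 100]);
translate([100, 0, 1350]) cube([350, 100, 100]);
translate([450, 0, 0]) cube([100, 100, 1900]);


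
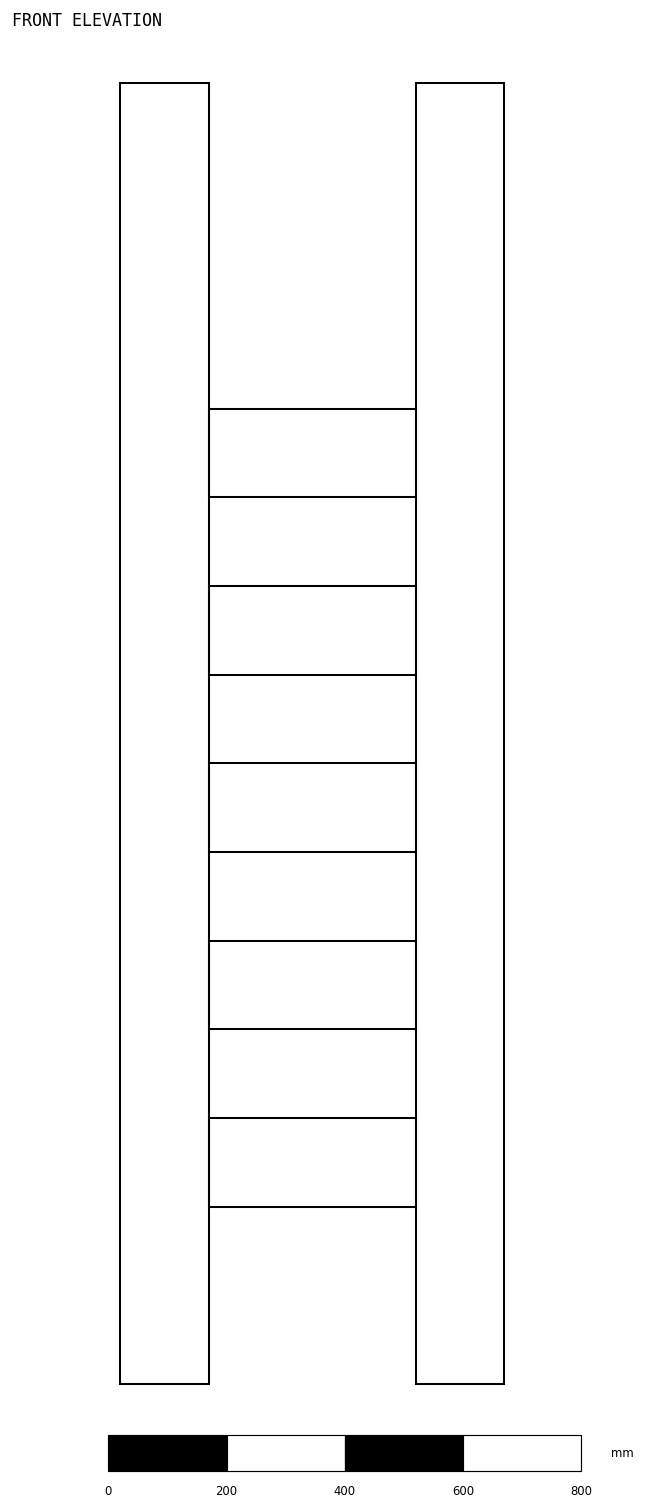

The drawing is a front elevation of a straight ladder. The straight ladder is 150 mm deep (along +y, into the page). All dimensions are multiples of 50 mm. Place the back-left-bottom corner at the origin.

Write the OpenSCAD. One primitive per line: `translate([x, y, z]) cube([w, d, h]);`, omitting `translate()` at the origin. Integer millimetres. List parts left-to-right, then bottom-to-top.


cube([150, 150, 2200]);
translate([150, 0, 300]) cube([350, 150, 150]);
translate([150, 0, 600]) cube([350, 150, 150]);
translate([150, 0, 900]) cube([350, 150, 150]);
translate([150, 0, 1200]) cube([350, 150, 150]);
translate([150, 0, 1500]) cube([350, 150, 150]);
translate([500, 0, 0]) cube([150, 150, 2200]);


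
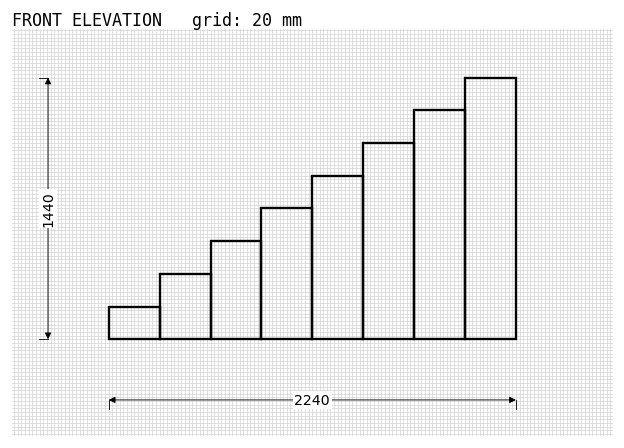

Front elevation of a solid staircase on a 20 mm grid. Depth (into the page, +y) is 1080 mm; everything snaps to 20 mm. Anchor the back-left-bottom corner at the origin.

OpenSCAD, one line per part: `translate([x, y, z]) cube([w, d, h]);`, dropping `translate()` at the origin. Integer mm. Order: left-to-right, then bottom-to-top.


cube([280, 1080, 180]);
translate([280, 0, 0]) cube([280, 1080, 360]);
translate([560, 0, 0]) cube([280, 1080, 540]);
translate([840, 0, 0]) cube([280, 1080, 720]);
translate([1120, 0, 0]) cube([280, 1080, 900]);
translate([1400, 0, 0]) cube([280, 1080, 1080]);
translate([1680, 0, 0]) cube([280, 1080, 1260]);
translate([1960, 0, 0]) cube([280, 1080, 1440]);


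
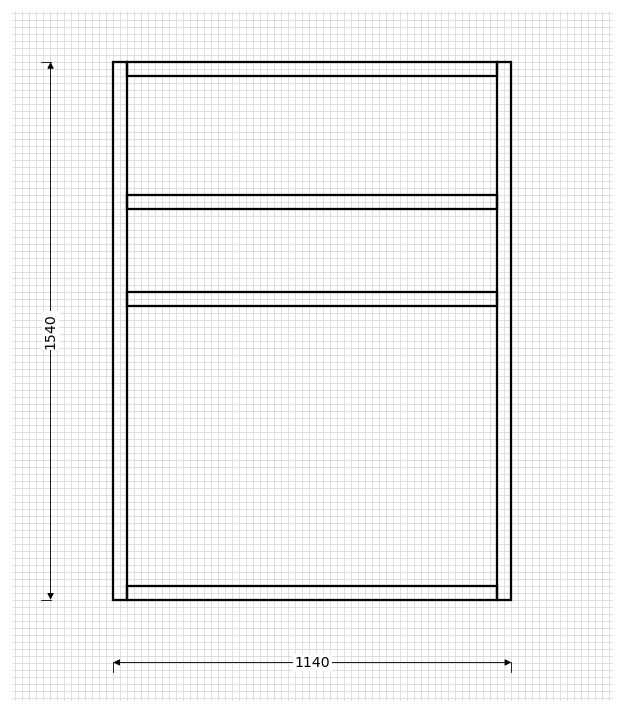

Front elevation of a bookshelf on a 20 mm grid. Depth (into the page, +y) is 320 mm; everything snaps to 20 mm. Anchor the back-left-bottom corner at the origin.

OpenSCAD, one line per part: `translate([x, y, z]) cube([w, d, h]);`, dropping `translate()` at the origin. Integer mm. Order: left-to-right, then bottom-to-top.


cube([40, 320, 1540]);
translate([40, 0, 0]) cube([1060, 320, 40]);
translate([40, 0, 840]) cube([1060, 320, 40]);
translate([40, 0, 1120]) cube([1060, 320, 40]);
translate([40, 0, 1500]) cube([1060, 320, 40]);
translate([1100, 0, 0]) cube([40, 320, 1540]);
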